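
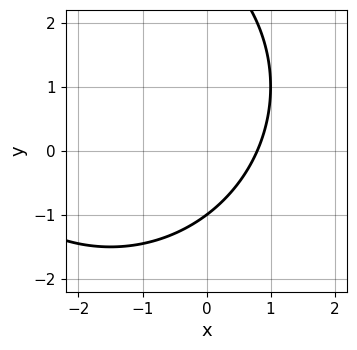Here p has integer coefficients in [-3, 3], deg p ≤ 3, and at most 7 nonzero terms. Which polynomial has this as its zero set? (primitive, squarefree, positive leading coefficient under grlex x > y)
First, deg p = 2.
Next, reading off the gridlines: one y-axis crossing is at y = -1.
Finally, the integer polynomial consistent with all of this is the stated p.

x^2 + y^2 + 3*x - 2*y - 3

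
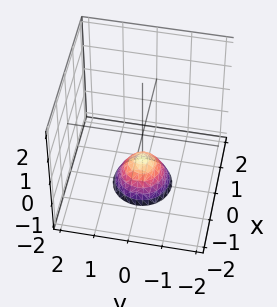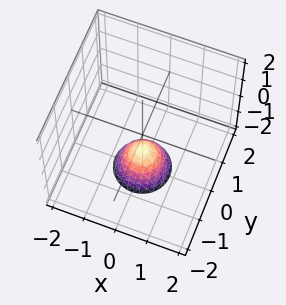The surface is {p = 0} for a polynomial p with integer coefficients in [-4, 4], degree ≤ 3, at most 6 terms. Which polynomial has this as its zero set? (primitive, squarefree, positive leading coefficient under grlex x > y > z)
3*x^2 + 3*y^2 + 2*z + 2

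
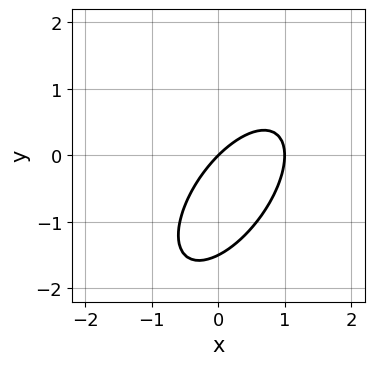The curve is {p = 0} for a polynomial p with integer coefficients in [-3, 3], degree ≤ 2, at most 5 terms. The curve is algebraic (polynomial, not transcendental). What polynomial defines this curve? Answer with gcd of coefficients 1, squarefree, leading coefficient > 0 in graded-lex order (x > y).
3*x^2 - 3*x*y + 2*y^2 - 3*x + 3*y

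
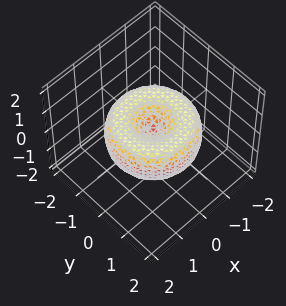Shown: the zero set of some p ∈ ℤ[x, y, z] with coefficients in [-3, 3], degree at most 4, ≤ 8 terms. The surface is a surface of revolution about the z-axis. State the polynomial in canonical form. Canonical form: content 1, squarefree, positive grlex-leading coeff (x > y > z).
x^4 + 2*x^2*y^2 + y^4 - 2*x^2 - 2*y^2 + 2*z^2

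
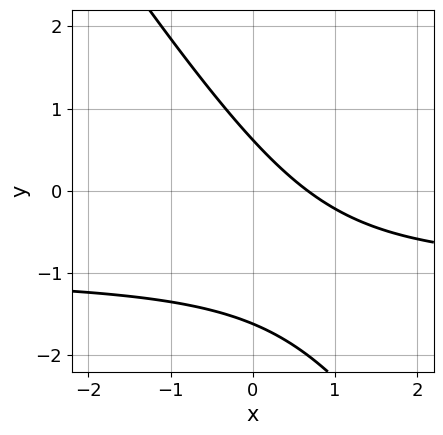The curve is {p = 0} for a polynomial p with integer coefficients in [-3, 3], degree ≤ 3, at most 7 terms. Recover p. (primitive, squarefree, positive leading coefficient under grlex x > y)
3*x*y + 2*y^2 + 3*x + 2*y - 2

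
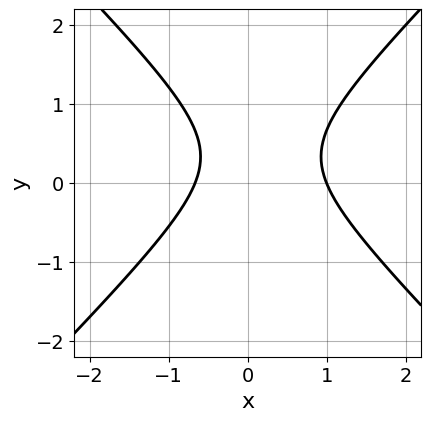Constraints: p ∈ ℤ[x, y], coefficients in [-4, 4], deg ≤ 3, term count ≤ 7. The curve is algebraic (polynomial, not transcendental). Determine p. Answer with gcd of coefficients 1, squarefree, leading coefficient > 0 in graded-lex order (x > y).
3*x^2 - 3*y^2 - x + 2*y - 2

(a) deg p = 2. No degree-1 curve has this shape.
(b) From the visible intercepts: it crosses the x-axis at the gridline x = 1; no y-intercept at any integer in the box.
(c) These observations pin down the coefficients.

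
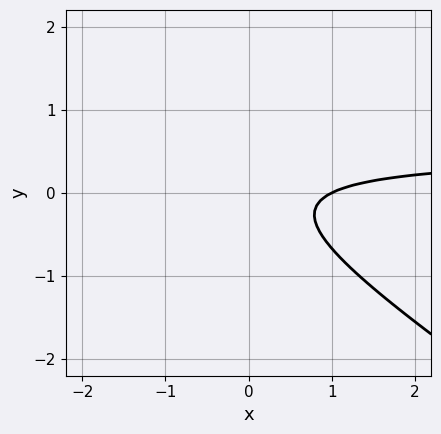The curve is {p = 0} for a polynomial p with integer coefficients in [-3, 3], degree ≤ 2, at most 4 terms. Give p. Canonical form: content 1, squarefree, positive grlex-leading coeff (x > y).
2*x*y + 3*y^2 - x + 1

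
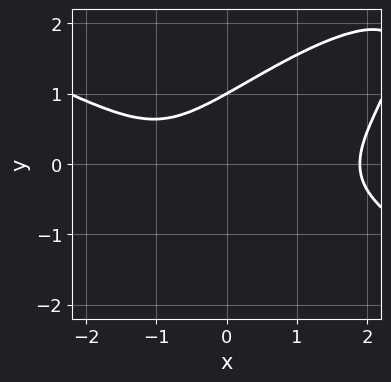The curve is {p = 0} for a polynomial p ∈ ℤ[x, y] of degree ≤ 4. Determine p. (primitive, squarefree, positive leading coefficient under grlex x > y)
x^3 - 3*x*y^2 + 3*y^3 - 2*x - 3

deg p = 3. The shape is more complex than any degree-2 curve.
From the visible intercepts: it crosses the y-axis at the gridline y = 1.
Solving for integer coefficients yields p as stated.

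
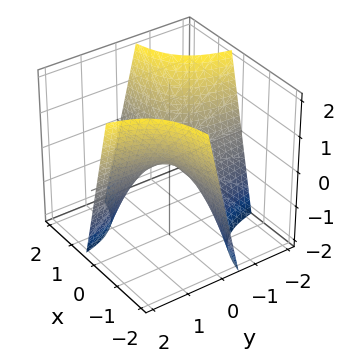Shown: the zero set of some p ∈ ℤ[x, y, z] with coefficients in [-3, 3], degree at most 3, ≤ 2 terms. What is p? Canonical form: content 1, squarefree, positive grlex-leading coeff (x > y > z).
2*x*y + z

1. Degree: a generic line meets the surface in up to 2 points, so deg p = 2.
2. Reading off the gridlines: the visible y-axis segment lies entirely on the surface; one z-axis crossing is at z = 0; every point of the x-axis in the box is on the surface.
3. Together with the visible shape, these determine p as stated.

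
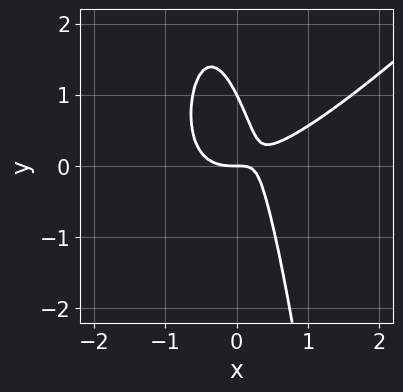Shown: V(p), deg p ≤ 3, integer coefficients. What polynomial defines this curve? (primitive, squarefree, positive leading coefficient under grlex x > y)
2*x^3 - 2*x^2*y - 2*x*y - y^2 + y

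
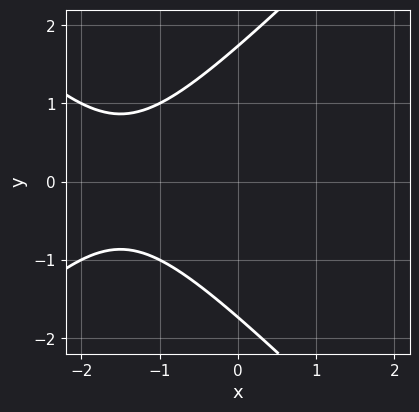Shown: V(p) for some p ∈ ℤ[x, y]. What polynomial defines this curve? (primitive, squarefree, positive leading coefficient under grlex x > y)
Degree: no degree-1 curve has this shape, so deg p = 2.
Symmetries: mirror symmetry y ↦ −y ⇒ only even powers of y.
Against the integer gridlines: it misses every integer gridline on the x-axis.
Assembling these constraints gives the stated polynomial.

x^2 - y^2 + 3*x + 3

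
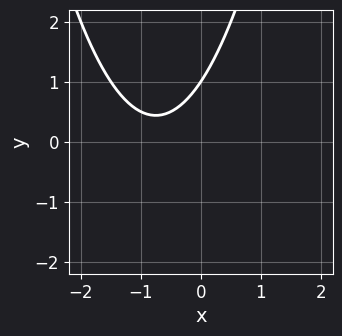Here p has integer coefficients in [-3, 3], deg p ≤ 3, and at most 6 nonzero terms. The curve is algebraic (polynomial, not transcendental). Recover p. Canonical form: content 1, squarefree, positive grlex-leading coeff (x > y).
(a) The degree is 2 — no degree-1 curve has this shape.
(b) Observable constraints: no x-intercept at any integer in the box; it meets the y-axis at y = 1 (among the integer gridlines).
(c) Assembling these constraints gives the stated polynomial.

2*x^2 + 3*x - 2*y + 2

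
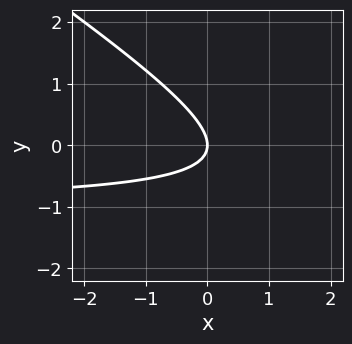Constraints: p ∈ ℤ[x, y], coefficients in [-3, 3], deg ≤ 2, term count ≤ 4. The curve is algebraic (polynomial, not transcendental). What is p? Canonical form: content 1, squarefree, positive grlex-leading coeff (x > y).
2*x*y + 3*y^2 + 2*x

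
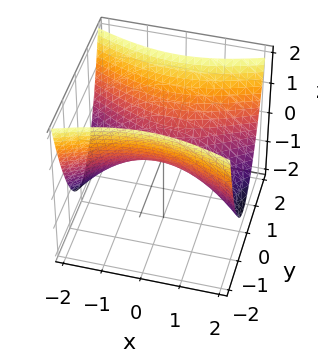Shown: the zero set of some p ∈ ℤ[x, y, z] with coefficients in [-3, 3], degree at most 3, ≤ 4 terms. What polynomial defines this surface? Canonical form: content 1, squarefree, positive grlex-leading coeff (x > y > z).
(a) deg p = 2. A hyperbolic paraboloid; a quadric.
(b) Symmetries: mirror symmetry x ↦ −x ⇒ only even powers of x; it's symmetric under y → −y, forcing even powers of y.
(c) Observable constraints: it crosses the y-axis at the gridline y = 0; one x-axis crossing is at x = 0; one z-axis crossing is at z = 0.
(d) These observations pin down the coefficients.

x^2 - 3*y^2 + 3*z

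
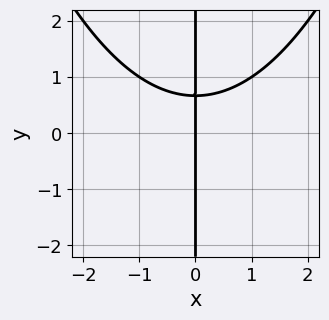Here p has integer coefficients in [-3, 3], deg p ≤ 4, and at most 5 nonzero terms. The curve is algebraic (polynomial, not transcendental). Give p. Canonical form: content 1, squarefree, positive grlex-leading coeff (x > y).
(a) Degree: no degree-2 curve has this shape, so deg p = 3.
(b) Against the integer gridlines: the visible y-axis segment lies entirely on the curve; it crosses the x-axis at the gridline x = 0.
(c) Solving for integer coefficients yields p as stated.

x^3 - 3*x*y + 2*x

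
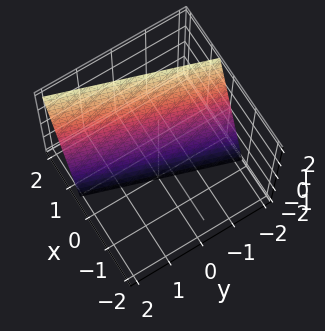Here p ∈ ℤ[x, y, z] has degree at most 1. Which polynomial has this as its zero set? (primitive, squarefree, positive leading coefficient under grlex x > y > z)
3*x - y - z - 2

1. deg p = 1.
2. Against the integer gridlines: one y-axis crossing is at y = -2; it crosses the z-axis at the gridline z = -2.
3. The integer polynomial consistent with all of this is the stated p.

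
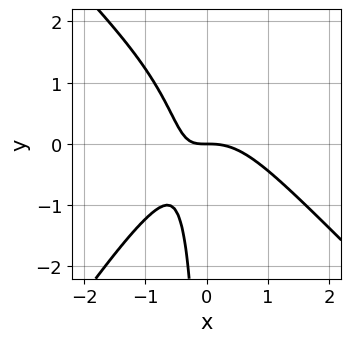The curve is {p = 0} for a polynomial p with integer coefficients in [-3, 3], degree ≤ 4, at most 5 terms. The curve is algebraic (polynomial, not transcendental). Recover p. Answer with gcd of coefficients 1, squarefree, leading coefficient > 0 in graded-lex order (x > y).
First, deg p = 3. A generic line meets the curve in up to 3 points.
Then, against the integer gridlines: one y-axis crossing is at y = 0; it meets the x-axis at x = 0 (among the integer gridlines).
Finally, matching integer coefficients to the picture gives p.

3*x^3 + x^2*y - 2*x*y^2 + 3*x*y + 2*y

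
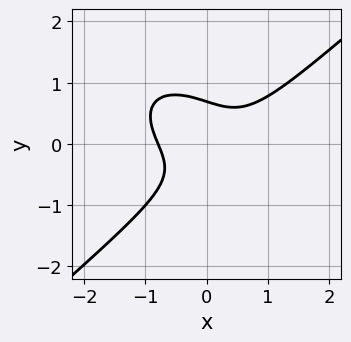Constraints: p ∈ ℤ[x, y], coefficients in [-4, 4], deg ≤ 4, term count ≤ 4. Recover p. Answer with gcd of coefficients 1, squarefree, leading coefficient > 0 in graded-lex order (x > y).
First, the degree is 3 — a generic line meets the curve in up to 3 points.
Finally, matching integer coefficients to the picture gives p.

2*x^3 - 3*y^3 - 2*x*y + 1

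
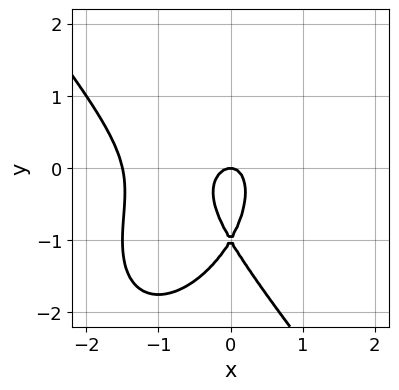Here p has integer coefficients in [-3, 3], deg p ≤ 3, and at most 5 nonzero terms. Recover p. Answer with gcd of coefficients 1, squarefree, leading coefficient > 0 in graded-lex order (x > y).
2*x^3 + y^3 + 3*x^2 + 2*y^2 + y

(a) The degree is 3 — the shape is more complex than any degree-2 curve.
(b) From the axis intercepts and sections: among the integer gridlines, it crosses the y-axis at y ∈ {-1, 0}; it crosses the x-axis at the gridline x = 0.
(c) Putting this together gives p.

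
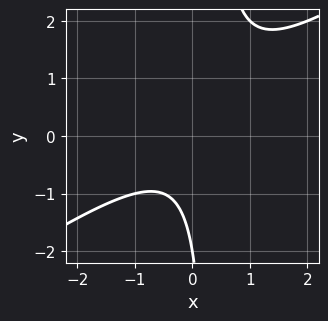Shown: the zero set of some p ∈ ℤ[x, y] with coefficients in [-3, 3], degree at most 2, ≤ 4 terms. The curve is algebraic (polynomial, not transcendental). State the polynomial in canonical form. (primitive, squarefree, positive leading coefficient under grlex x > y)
2*x^2 - 3*x*y + y + 2

First, the degree is 2 — no degree-1 curve has this shape.
Next, against the integer gridlines: no x-intercept at any integer in the box; it meets the y-axis at y = -2 (among the integer gridlines).
Finally, matching integer coefficients to the picture gives p.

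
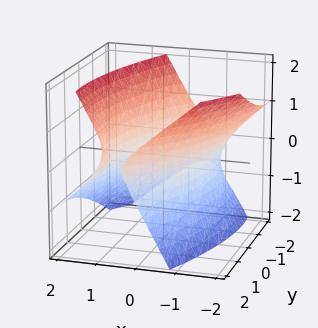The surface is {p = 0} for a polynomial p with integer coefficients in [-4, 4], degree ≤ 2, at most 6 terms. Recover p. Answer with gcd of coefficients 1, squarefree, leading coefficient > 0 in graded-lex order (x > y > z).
3*x^2 - 2*x*y + 2*x*z + y^2 - 2*z^2 - 3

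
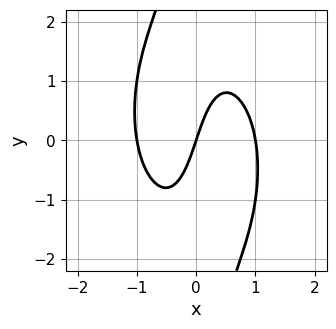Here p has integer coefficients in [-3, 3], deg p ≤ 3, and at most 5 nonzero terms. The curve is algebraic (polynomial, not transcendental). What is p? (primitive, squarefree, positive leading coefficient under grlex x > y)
3*x^3 + x*y^2 - 3*x + y

(a) The degree is 3 — no degree-2 curve has this shape.
(b) Observable constraints: among the integer gridlines, it crosses the x-axis at x ∈ {-1, 0, 1}; one y-axis crossing is at y = 0.
(c) Matching integer coefficients to the picture gives p.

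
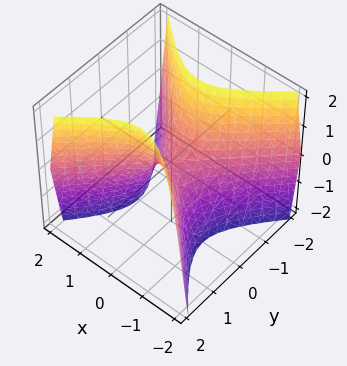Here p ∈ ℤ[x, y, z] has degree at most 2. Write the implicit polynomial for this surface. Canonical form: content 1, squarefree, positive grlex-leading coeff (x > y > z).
First, deg p = 2.
Next, symmetries: it's symmetric under x → −x, forcing even powers of x; the y ↦ −y reflection is a symmetry, so y appears only in even powers.
Then, checking where it meets the axes: one x-axis crossing is at x = 0; it meets the z-axis at z = 0 (among the integer gridlines); it meets the y-axis at y = 0 (among the integer gridlines).
Finally, putting this together gives p.

2*x^2 - 2*y^2 + z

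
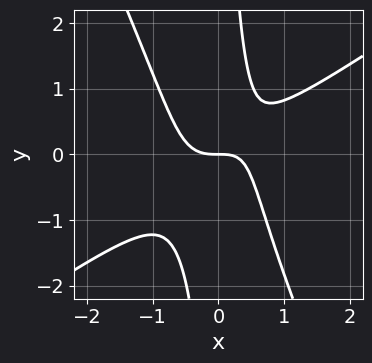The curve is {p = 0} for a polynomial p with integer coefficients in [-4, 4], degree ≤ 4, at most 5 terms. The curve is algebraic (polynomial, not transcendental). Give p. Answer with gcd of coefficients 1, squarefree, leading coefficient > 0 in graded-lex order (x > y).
1. deg p = 3. No degree-2 curve has this shape.
2. Against the integer gridlines: it meets the y-axis at y = 0 (among the integer gridlines); one x-axis crossing is at x = 0.
3. Together with the visible shape, these determine p as stated.

3*x^3 - 3*x^2*y - 2*x*y^2 - x*y + 2*y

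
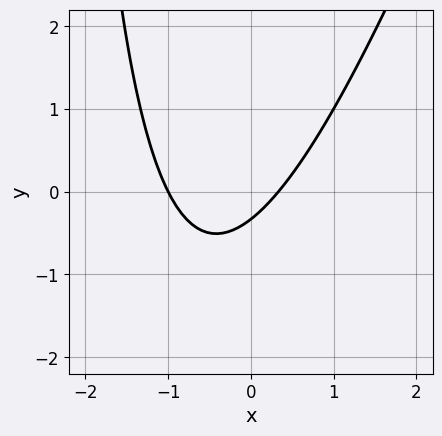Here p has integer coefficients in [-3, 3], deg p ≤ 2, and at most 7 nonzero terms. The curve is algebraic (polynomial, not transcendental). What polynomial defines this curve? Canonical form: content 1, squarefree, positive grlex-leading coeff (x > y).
3*x^2 - x*y + 2*x - 3*y - 1

(a) Degree: a generic line meets the curve in up to 2 points, so deg p = 2.
(b) Checking where it meets the axes: it crosses the x-axis at the gridline x = -1.
(c) The integer polynomial consistent with all of this is the stated p.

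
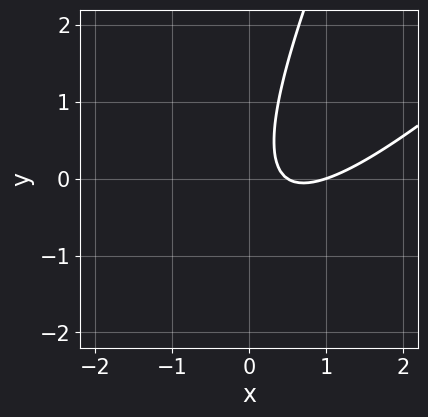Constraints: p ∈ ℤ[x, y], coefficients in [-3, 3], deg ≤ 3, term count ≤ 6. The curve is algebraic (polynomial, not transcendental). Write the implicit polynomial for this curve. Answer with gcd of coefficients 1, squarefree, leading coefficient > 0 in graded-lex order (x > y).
2*x^2 - 3*x*y + y^2 - 3*x + 1

1. The degree is 2 — the shape is more complex than any degree-1 curve.
2. From the axis intercepts and sections: it meets the x-axis at x = 1 (among the integer gridlines); no y-intercept at any integer in the box.
3. These observations pin down the coefficients.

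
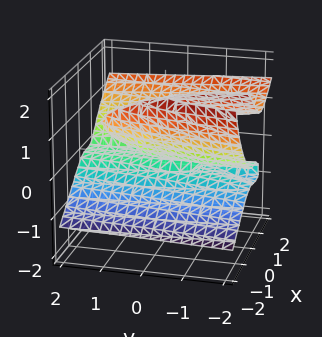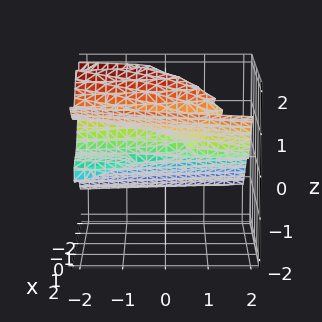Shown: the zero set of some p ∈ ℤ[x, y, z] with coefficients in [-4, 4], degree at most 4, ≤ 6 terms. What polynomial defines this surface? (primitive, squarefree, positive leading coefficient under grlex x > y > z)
2*x^3 - 3*x*z^2 - 3*z^3 - y*z + 3*z^2

Degree: the shape is more complex than any degree-2 surface, so deg p = 3.
From the axis intercepts and sections: among the integer gridlines, it crosses the z-axis at z ∈ {0, 1}; the visible y-axis segment lies entirely on the surface.
Solving for integer coefficients yields p as stated.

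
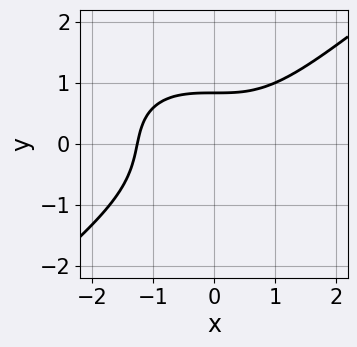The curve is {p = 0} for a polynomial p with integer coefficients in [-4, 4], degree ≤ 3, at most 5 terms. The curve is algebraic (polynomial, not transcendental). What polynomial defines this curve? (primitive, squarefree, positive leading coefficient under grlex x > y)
First, degree: the shape is more complex than any degree-2 curve, so deg p = 3.
Finally, matching integer coefficients to the picture gives p.

x^3 - 2*y^3 - y + 2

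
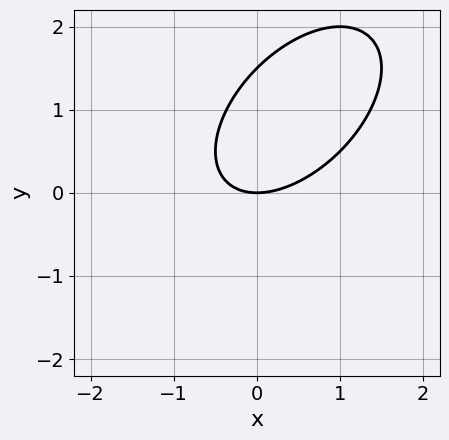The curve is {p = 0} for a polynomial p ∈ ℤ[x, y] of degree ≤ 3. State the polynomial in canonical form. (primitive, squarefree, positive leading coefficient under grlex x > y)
2*x^2 - 2*x*y + 2*y^2 - 3*y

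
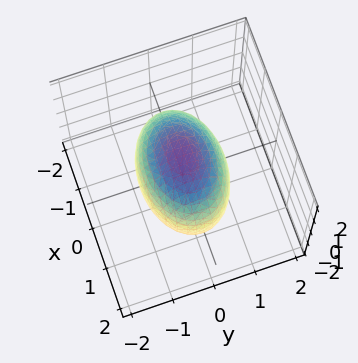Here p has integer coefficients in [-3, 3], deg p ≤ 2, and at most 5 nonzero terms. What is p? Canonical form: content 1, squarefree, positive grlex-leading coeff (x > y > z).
x^2 + 2*y^2 + z^2 - 2

Degree: bounded and convex; a quadric, so deg p = 2.
Symmetries: it's symmetric under x → −x, forcing even powers of x; mirror symmetry z ↦ −z ⇒ only even powers of z; mirror symmetry y ↦ −y ⇒ only even powers of y.
Reading off the gridlines: among the integer gridlines, it crosses the y-axis at y ∈ {-1, 1}.
Assembling these constraints gives the stated polynomial.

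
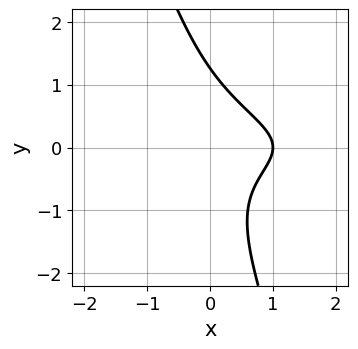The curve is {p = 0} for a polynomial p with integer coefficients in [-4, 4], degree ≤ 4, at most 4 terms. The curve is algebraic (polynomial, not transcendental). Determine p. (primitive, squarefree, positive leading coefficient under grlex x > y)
3*x*y^2 + y^3 + 2*x - 2

1. deg p = 3.
2. Against the integer gridlines: it crosses the x-axis at the gridline x = 1.
3. Putting this together gives p.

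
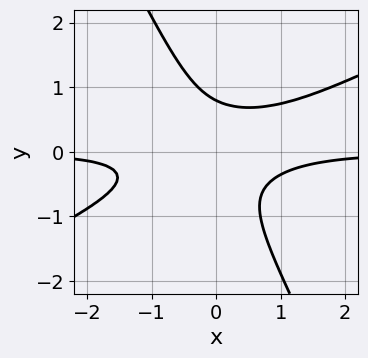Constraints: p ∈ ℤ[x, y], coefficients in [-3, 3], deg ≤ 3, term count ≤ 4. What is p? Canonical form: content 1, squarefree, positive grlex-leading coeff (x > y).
First, deg p = 3. No degree-2 curve has this shape.
Next, against the integer gridlines: no x-intercept at any integer in the box.
Finally, these observations pin down the coefficients.

2*x^2*y - 3*x*y^2 - 2*y^3 + 1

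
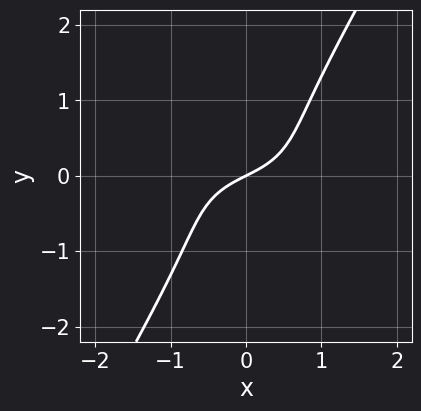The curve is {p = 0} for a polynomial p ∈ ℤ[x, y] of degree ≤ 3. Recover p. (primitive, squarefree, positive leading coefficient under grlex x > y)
x^3 + 3*x*y^2 - 2*y^3 + x - 2*y

(a) The degree is 3 — a generic line meets the curve in up to 3 points.
(b) From the visible intercepts: it crosses the y-axis at the gridline y = 0; it meets the x-axis at x = 0 (among the integer gridlines).
(c) These observations pin down the coefficients.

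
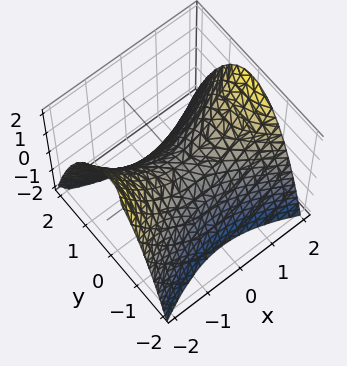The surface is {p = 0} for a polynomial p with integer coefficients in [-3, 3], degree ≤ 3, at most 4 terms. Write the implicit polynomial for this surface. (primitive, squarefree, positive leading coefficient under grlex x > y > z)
(a) Degree: a saddle surface; a quadric, so deg p = 2.
(b) Symmetries: it's symmetric under x → −x, forcing even powers of x; mirror symmetry y ↦ −y ⇒ only even powers of y.
(c) Against the integer gridlines: one z-axis crossing is at z = 0; it crosses the x-axis at the gridline x = 0; it crosses the y-axis at the gridline y = 0.
(d) Solving for integer coefficients yields p as stated.

x^2 - 2*y^2 - 2*z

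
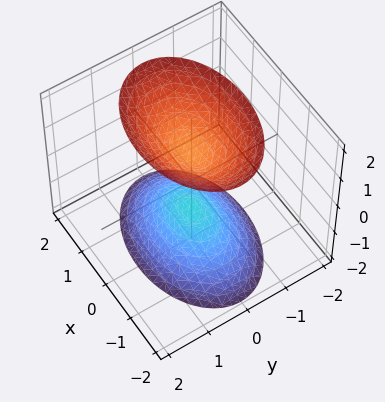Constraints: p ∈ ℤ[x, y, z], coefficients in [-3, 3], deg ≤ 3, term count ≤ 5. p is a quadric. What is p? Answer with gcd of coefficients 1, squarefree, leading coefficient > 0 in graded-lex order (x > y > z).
I count 2 distinct pieces. They look like related sheets of one shape, so recover p as a whole.
deg p = 2. Two sheets facing apart; a quadric.
Symmetries: it's symmetric under x → −x, forcing even powers of x; the y ↦ −y reflection is a symmetry, so y appears only in even powers; it's symmetric under z → −z, forcing even powers of z.
Reading off the gridlines: the z-axis gridline crossings are at z ∈ {-1, 1}; no y-intercept at any integer in the box.
Fitting integer coefficients to these (and the overall shape) gives p.

x^2 + 2*y^2 - z^2 + 1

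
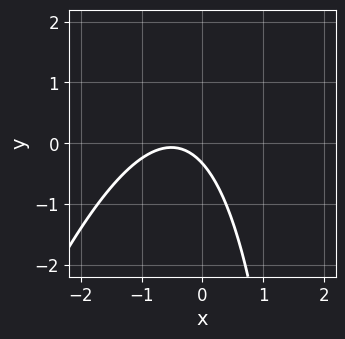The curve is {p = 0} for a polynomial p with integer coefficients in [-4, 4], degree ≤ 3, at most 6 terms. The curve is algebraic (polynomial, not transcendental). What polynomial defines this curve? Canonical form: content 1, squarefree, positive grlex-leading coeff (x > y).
(a) Degree: the shape is more complex than any degree-1 curve, so deg p = 2.
(b) Reading off the gridlines: it misses every integer gridline on the x-axis.
(c) Fitting integer coefficients to these (and the overall shape) gives p.

3*x^2 - x*y + 3*x + 3*y + 1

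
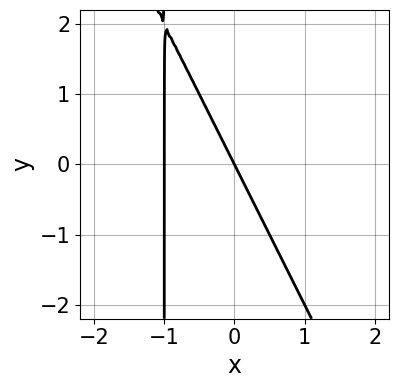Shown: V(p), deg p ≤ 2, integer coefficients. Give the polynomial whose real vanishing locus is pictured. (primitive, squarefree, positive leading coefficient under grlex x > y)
1. deg p = 2. The shape is more complex than any degree-1 curve.
2. Against the integer gridlines: among the integer gridlines, it crosses the x-axis at x ∈ {-1, 0}; it crosses the y-axis at the gridline y = 0.
3. These observations pin down the coefficients.

2*x^2 + x*y + 2*x + y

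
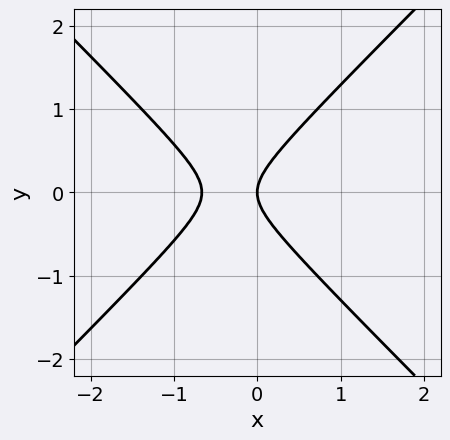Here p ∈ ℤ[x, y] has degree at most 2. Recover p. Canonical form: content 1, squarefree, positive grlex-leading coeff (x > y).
3*x^2 - 3*y^2 + 2*x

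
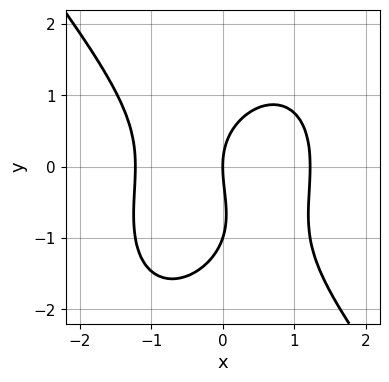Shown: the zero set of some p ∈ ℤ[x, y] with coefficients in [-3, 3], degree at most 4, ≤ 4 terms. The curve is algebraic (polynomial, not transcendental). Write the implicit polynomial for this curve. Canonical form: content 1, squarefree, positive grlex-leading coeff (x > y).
2*x^3 + y^3 + y^2 - 3*x

1. The degree is 3 — the shape is more complex than any degree-2 curve.
2. Reading off the gridlines: the y-axis gridline crossings are at y ∈ {-1, 0}; one x-axis crossing is at x = 0.
3. Matching integer coefficients to the picture gives p.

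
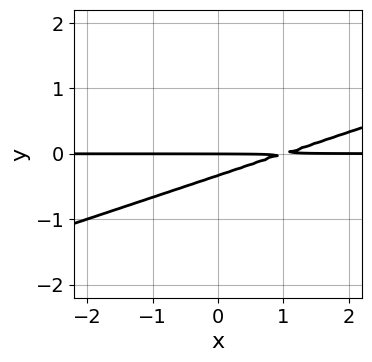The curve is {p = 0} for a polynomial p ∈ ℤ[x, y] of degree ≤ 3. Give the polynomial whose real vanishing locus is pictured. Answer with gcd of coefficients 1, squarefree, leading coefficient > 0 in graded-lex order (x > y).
1. deg p = 2.
2. Observable constraints: every point of the x-axis in the box is on the curve; it crosses the y-axis at the gridline y = 0.
3. Together with the visible shape, these determine p as stated.

x*y - 3*y^2 - y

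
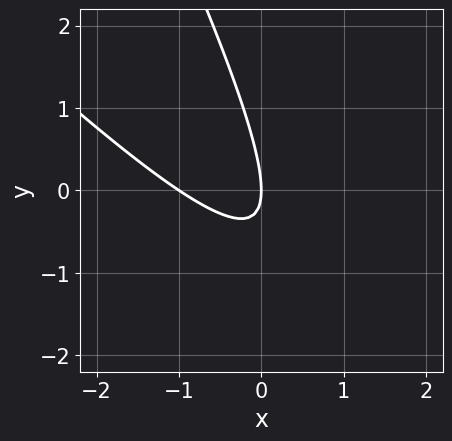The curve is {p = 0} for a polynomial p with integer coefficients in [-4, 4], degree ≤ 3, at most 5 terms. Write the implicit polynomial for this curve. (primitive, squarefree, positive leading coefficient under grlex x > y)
2*x^2 + 3*x*y + y^2 + 2*x

First, the degree is 2 — no degree-1 curve has this shape.
Then, observable constraints: the x-axis gridline crossings are at x ∈ {-1, 0}; one y-axis crossing is at y = 0.
Finally, putting this together gives p.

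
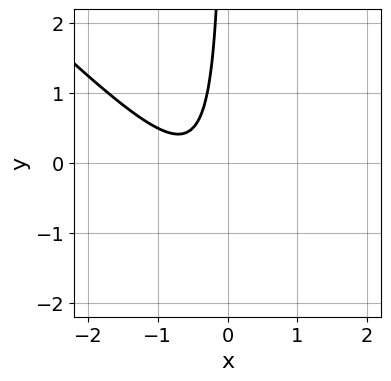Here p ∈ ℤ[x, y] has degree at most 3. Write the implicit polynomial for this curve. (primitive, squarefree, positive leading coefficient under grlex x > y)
(a) The degree is 2 — no degree-1 curve has this shape.
(b) From the axis intercepts and sections: the curve avoids every integer y-axis point in the box; it misses every integer gridline on the x-axis.
(c) These observations pin down the coefficients.

2*x^2 + 2*x*y + 2*x + 1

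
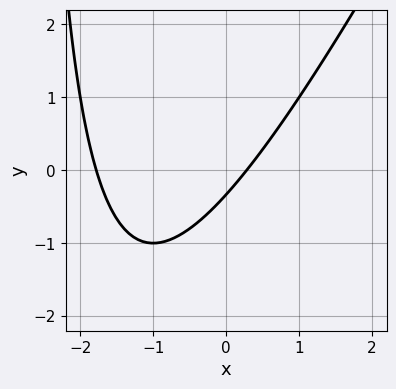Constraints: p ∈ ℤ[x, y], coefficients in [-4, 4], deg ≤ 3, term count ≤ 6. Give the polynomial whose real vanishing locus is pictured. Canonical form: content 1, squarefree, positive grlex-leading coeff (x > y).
2*x^2 - x*y + 3*x - 3*y - 1

1. The degree is 2 — no degree-1 curve has this shape.
2. The integer polynomial consistent with all of this is the stated p.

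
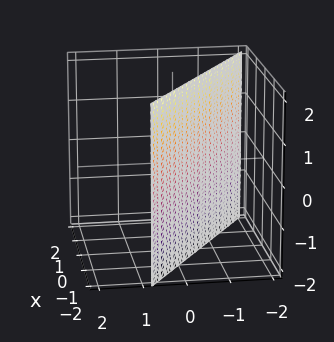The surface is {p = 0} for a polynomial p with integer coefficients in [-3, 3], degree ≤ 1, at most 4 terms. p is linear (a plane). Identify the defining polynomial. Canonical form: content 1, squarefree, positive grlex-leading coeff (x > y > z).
2*x + 3*y + 2

First, the degree is 1 — the surface is flat (a plane).
Next, reading off the gridlines: one x-axis crossing is at x = -1; it misses every integer gridline on the z-axis.
Finally, the integer polynomial consistent with all of this is the stated p.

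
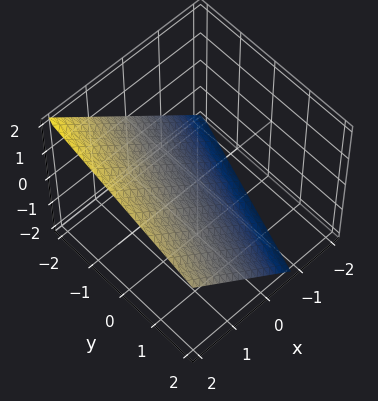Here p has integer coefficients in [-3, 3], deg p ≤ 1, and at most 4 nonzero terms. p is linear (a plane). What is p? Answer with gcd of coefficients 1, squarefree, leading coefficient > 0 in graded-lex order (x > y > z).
1. The degree is 1 — every cross-section is a straight line — this is a plane.
2. Checking where it meets the axes: it meets the y-axis at y = -2 (among the integer gridlines).
3. Together with the visible shape, these determine p as stated.

3*x - y - 3*z - 2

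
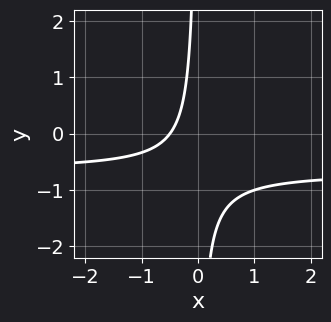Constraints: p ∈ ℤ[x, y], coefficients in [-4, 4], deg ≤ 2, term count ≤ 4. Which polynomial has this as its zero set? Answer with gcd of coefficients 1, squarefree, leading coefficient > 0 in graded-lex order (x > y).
3*x*y + 2*x + 1

First, degree: no degree-1 curve has this shape, so deg p = 2.
Then, observable constraints: the curve avoids every integer y-axis point in the box.
Finally, fitting integer coefficients to these (and the overall shape) gives p.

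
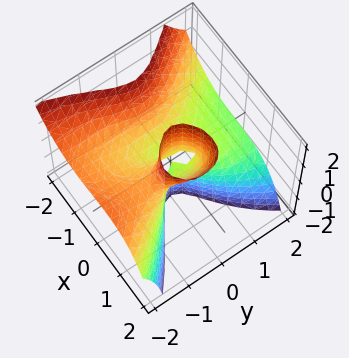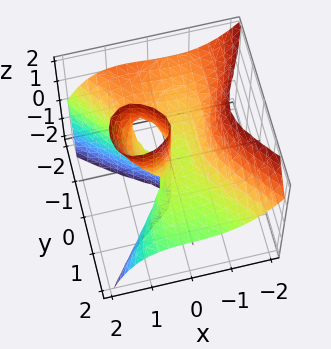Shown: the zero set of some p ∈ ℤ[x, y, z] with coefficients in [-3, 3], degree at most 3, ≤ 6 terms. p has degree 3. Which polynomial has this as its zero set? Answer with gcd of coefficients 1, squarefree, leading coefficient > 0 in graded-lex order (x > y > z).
2*x^3 + y^3 + 3*y^2*z - 2*x*z - y^2

Degree: the shape is more complex than any degree-2 surface, so deg p = 3.
Reading off the gridlines: among the integer gridlines, it crosses the y-axis at y ∈ {0, 1}; it meets the x-axis at x = 0 (among the integer gridlines); every point of the z-axis in the box is on the surface.
Matching integer coefficients to the picture gives p.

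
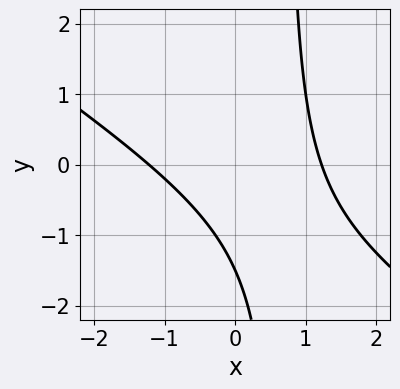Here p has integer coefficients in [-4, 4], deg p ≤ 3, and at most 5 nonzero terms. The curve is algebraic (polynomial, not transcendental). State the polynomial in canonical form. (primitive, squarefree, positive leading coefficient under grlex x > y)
1. deg p = 2.
2. Solving for integer coefficients yields p as stated.

2*x^2 + 3*x*y - 2*y - 3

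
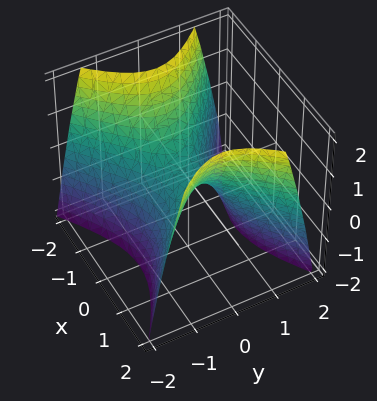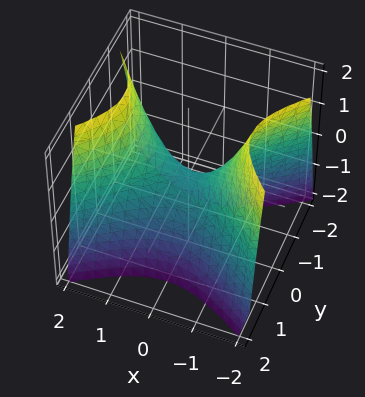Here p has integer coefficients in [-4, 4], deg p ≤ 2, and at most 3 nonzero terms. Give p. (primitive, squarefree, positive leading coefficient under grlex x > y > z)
The degree is 2 — a hyperbolic paraboloid; a quadric.
Symmetries: it's symmetric under y → −y, forcing even powers of y; mirror symmetry x ↦ −x ⇒ only even powers of x.
Checking where it meets the axes: it crosses the x-axis at the gridline x = 0; it crosses the z-axis at the gridline z = 0; it crosses the y-axis at the gridline y = 0.
Matching integer coefficients to the picture gives p.

2*x^2 - 3*y^2 - 2*z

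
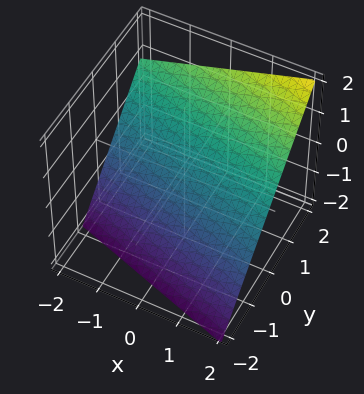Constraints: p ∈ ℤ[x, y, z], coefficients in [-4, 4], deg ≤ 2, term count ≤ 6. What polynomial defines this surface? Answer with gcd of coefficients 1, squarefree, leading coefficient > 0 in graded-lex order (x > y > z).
x + 3*y - 3*z - 2

1. The degree is 1 — every cross-section is a straight line — this is a plane.
2. From the axis intercepts and sections: it meets the x-axis at x = 2 (among the integer gridlines).
3. These observations pin down the coefficients.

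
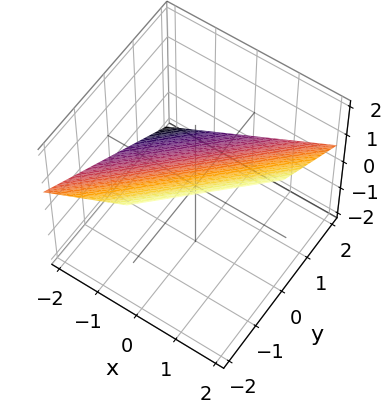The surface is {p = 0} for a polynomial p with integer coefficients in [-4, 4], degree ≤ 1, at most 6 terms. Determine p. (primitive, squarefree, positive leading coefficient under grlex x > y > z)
(a) deg p = 1. Every cross-section is a straight line — this is a plane.
(b) From the visible intercepts: one x-axis crossing is at x = -1; it meets the y-axis at y = 1 (among the integer gridlines).
(c) These observations pin down the coefficients.

2*x - 2*y - 3*z + 2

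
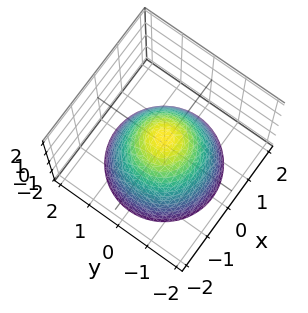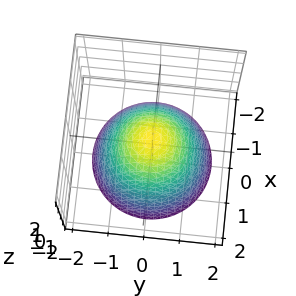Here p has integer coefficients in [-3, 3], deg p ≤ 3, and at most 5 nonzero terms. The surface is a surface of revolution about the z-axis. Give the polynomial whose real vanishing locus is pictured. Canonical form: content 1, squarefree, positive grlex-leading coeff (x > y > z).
3*x^2 + 3*y^2 + 3*z - 2

1. Degree: a generic line meets the surface in up to 2 points, so deg p = 2.
2. Symmetries: rotational symmetry about the z-axis ⇒ p depends on x, y only through x² + y².
3. From the visible intercepts: a circular section at z = -1 has radius between 1 and 2.
4. Putting this together gives p.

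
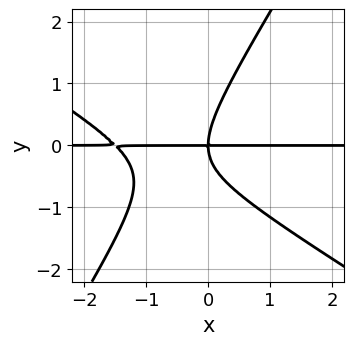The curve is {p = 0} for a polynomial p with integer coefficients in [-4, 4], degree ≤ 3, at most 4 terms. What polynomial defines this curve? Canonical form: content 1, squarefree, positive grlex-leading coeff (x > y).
2*x^2*y + 2*x*y^2 - 2*y^3 + 3*x*y

1. deg p = 3.
2. Against the integer gridlines: every point of the x-axis in the box is on the curve; it meets the y-axis at y = 0 (among the integer gridlines).
3. The integer polynomial consistent with all of this is the stated p.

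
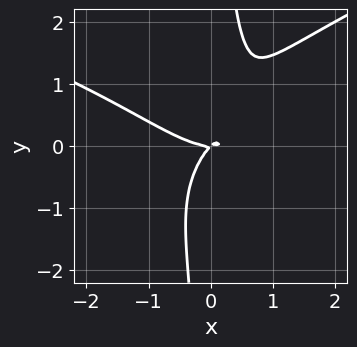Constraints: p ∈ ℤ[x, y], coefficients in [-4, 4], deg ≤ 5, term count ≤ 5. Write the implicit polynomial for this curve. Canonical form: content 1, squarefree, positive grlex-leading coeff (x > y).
First, degree: a generic line meets the curve in up to 4 points, so deg p = 4.
Next, from the visible intercepts: it crosses the x-axis at the gridline x = 0; one y-axis crossing is at y = 0.
Finally, matching integer coefficients to the picture gives p.

x*y^3 - x^3 - x^2*y + x*y - y^2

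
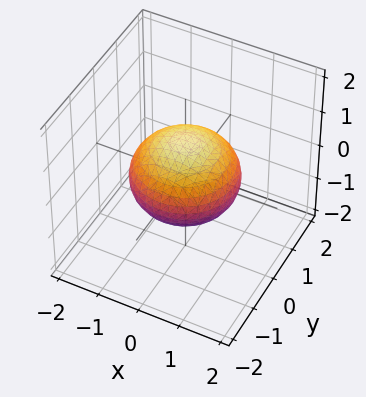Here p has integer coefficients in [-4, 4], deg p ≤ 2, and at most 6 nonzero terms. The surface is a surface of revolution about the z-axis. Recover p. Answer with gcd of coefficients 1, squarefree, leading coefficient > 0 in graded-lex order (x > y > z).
2*x^2 + 2*y^2 + 3*z^2 - 3

1. The degree is 2 — the shape is more complex than any degree-1 surface.
2. Symmetry: the surface is invariant under rotation about z: p = q(x² + y², z).
3. Against the integer gridlines: a circular section at z = 0 has radius between 1 and 2; among the integer gridlines, it crosses the z-axis at z ∈ {-1, 1}.
4. Together with the visible shape, these determine p as stated.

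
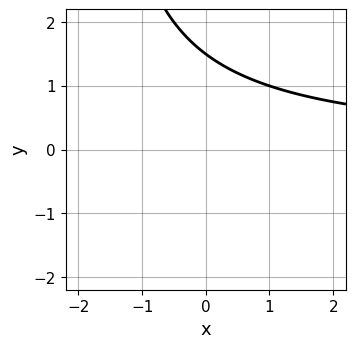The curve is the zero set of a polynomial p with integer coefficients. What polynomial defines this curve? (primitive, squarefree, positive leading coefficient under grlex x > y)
1. deg p = 2.
2. Reading off the gridlines: no x-intercept at any integer in the box.
3. The integer polynomial consistent with all of this is the stated p.

x*y + 2*y - 3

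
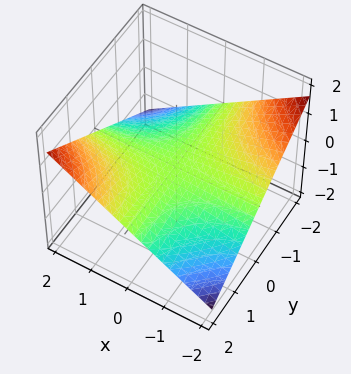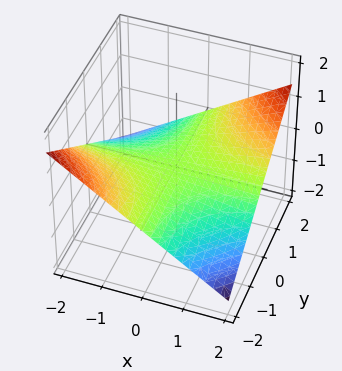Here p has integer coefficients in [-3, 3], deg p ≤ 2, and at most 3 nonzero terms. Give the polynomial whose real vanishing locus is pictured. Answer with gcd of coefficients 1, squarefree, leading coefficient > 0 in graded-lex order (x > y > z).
First, deg p = 2.
Then, reading off the gridlines: the visible y-axis segment lies entirely on the surface; the visible x-axis segment lies entirely on the surface.
Finally, assembling these constraints gives the stated polynomial.

x*y - 3*z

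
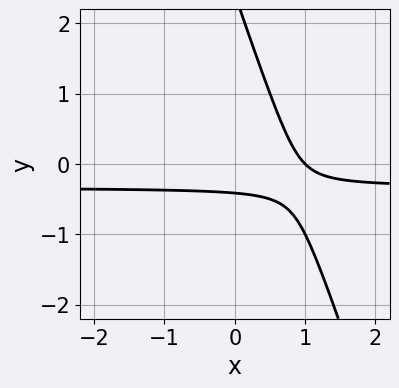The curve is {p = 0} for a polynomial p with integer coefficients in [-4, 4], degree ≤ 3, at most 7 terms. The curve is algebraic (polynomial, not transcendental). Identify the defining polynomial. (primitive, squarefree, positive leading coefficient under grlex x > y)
3*x*y + y^2 + x - 2*y - 1

(a) Degree: no degree-1 curve has this shape, so deg p = 2.
(b) From the visible intercepts: it meets the x-axis at x = 1 (among the integer gridlines).
(c) The integer polynomial consistent with all of this is the stated p.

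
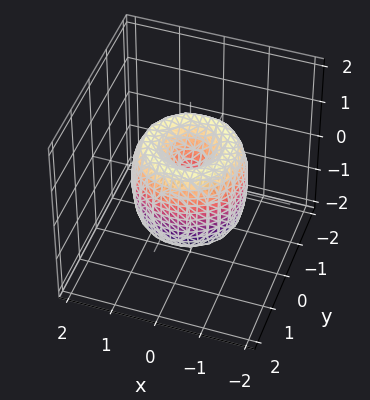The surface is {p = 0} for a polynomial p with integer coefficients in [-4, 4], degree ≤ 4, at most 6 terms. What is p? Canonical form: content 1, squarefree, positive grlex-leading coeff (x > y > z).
2*x^4 + 4*x^2*y^2 + 2*y^4 - 3*x^2 - 3*y^2 + z^2

Degree: no degree-3 surface has this shape, so deg p = 4.
Symmetries: rotational symmetry about the z-axis ⇒ p depends on x, y only through x² + y².
Reading off the gridlines: it meets the y-axis at y = 0 (among the integer gridlines); a circular section at z = 1 has radius between 0 and 1.
Solving for integer coefficients yields p as stated.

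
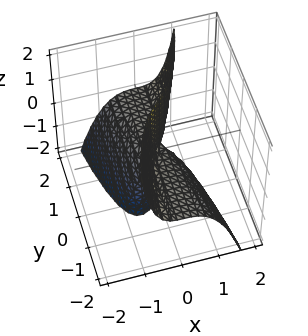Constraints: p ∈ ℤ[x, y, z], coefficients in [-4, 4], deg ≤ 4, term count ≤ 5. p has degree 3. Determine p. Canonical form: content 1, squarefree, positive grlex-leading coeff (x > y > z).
2*x^3 + x*z - y*z

(a) The degree is 3 — the shape is more complex than any degree-2 surface.
(b) From the visible intercepts: the visible z-axis segment lies entirely on the surface; every point of the y-axis in the box is on the surface.
(c) Putting this together gives p.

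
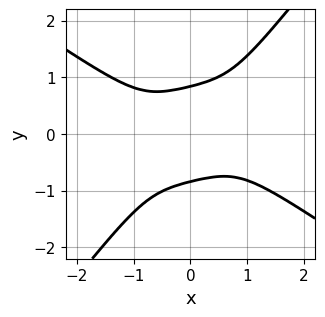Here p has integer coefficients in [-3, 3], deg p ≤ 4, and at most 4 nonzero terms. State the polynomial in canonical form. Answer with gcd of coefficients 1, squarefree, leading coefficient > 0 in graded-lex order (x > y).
x^4 + 2*x*y^3 - 2*y^4 + 1

The degree is 4 — the shape is more complex than any degree-3 curve.
From the visible intercepts: it misses every integer gridline on the x-axis.
These observations pin down the coefficients.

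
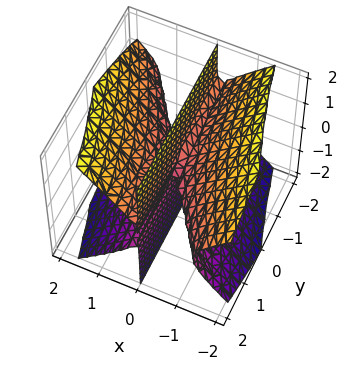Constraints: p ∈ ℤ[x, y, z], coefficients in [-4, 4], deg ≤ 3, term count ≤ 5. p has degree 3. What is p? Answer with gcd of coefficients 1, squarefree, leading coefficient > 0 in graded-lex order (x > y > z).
The degree is 3 — a generic line meets the surface in up to 3 points.
Checking where it meets the axes: the visible z-axis segment lies entirely on the surface; it meets the x-axis at x = 0 (among the integer gridlines); every point of the y-axis in the box is on the surface.
Putting this together gives p.

3*x^3 + 2*x^2*y - 3*x*z^2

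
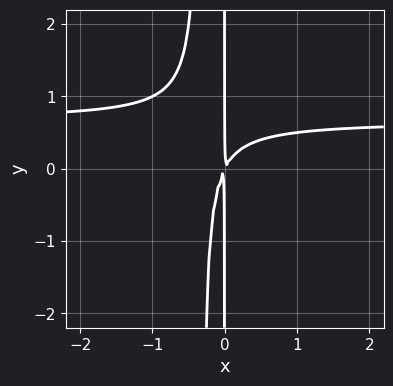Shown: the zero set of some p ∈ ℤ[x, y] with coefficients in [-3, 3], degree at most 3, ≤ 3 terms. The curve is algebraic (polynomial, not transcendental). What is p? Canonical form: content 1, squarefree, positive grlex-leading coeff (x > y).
3*x^2*y - 2*x^2 + x*y

1. The degree is 3 — the shape is more complex than any degree-2 curve.
2. Against the integer gridlines: the visible y-axis segment lies entirely on the curve.
3. Together with the visible shape, these determine p as stated.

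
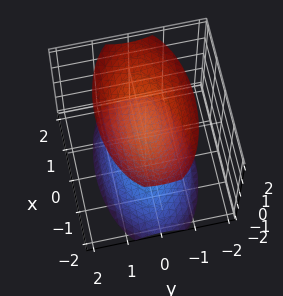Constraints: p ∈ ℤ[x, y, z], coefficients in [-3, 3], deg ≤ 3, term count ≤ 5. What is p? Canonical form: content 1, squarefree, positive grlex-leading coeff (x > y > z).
x^2 + 3*y^2 - 2*z^2 + 3

The picture has 2 separate pieces.
deg p = 2.
Symmetries: mirror symmetry x ↦ −x ⇒ only even powers of x; the y ↦ −y reflection is a symmetry, so y appears only in even powers; mirror symmetry z ↦ −z ⇒ only even powers of z.
From the visible intercepts: no x-intercept at any integer in the box; it misses every integer gridline on the y-axis.
The integer polynomial consistent with all of this is the stated p.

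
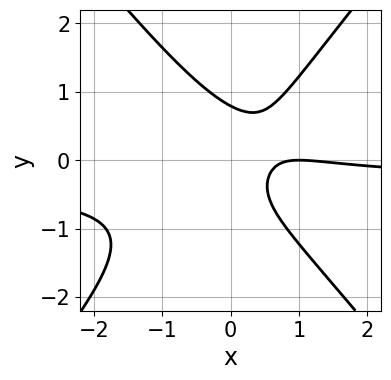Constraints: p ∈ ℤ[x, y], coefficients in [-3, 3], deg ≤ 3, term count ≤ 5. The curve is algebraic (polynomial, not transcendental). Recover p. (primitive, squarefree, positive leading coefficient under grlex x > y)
1. deg p = 3. The shape is more complex than any degree-2 curve.
2. Reading off the gridlines: it crosses the x-axis at the gridline x = 1.
3. Assembling these constraints gives the stated polynomial.

3*x^2*y - 2*y^3 + x^2 - 2*x + 1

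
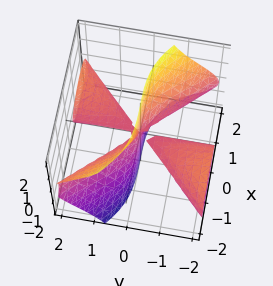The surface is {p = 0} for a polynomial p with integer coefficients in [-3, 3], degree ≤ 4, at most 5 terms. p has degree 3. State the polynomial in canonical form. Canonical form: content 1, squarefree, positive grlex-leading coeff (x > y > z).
(a) The picture has 2 separate pieces. They look like related sheets of one shape, so recover p as a whole.
(b) deg p = 3. The shape is more complex than any degree-2 surface.
(c) Reading off the gridlines: it crosses the x-axis at the gridline x = 0; the visible z-axis segment lies entirely on the surface; every point of the y-axis in the box is on the surface.
(d) Assembling these constraints gives the stated polynomial.

x^3 - x*y^2 + 3*y*z^2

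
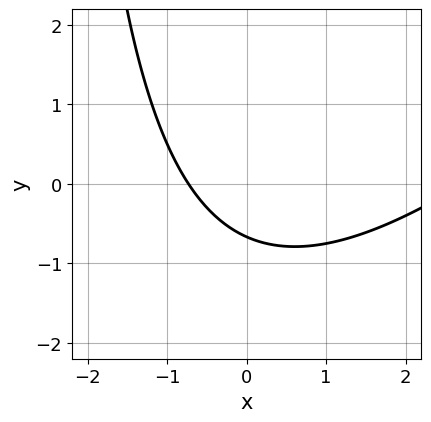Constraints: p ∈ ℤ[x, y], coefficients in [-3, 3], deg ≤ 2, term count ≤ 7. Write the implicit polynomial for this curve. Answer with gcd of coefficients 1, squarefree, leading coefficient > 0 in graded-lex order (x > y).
1. The degree is 2 — a generic line meets the curve in up to 2 points.
2. Putting this together gives p.

x^2 - x*y - 2*x - 3*y - 2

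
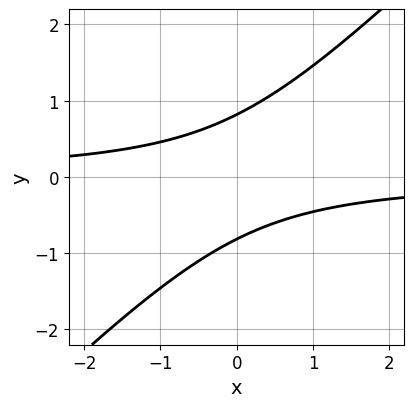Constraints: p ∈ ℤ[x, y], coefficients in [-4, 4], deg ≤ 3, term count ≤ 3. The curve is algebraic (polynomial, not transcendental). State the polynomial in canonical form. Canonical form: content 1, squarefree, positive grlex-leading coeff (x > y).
1. Degree: a generic line meets the curve in up to 2 points, so deg p = 2.
2. Observable constraints: it misses every integer gridline on the x-axis.
3. Solving for integer coefficients yields p as stated.

3*x*y - 3*y^2 + 2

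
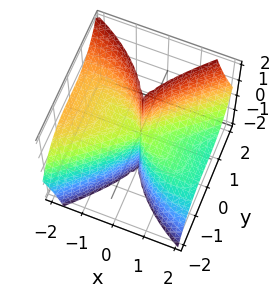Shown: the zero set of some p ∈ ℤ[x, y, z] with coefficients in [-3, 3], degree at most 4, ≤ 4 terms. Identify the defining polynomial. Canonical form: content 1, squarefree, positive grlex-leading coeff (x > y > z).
x^3 + 3*x^2*z - 2*y^3

(a) deg p = 3. The shape is more complex than any degree-2 surface.
(b) Reading off the gridlines: the visible z-axis segment lies entirely on the surface; one x-axis crossing is at x = 0; one y-axis crossing is at y = 0.
(c) Putting this together gives p.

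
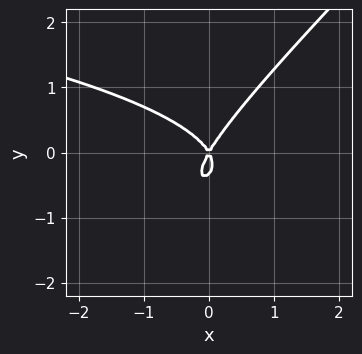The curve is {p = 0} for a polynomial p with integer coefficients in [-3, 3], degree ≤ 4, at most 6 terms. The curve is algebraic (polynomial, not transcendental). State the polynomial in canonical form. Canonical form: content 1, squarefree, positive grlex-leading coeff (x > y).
3*x*y^2 - 3*y^3 + 3*x^2 - y^2

(a) deg p = 3. A generic line meets the curve in up to 3 points.
(b) Observable constraints: it crosses the y-axis at the gridline y = 0; it meets the x-axis at x = 0 (among the integer gridlines).
(c) Putting this together gives p.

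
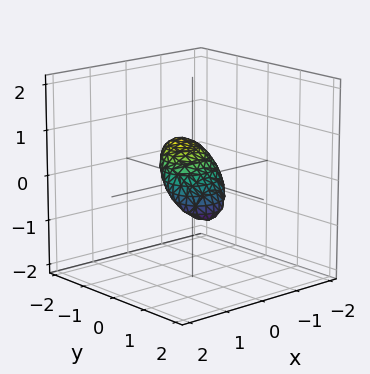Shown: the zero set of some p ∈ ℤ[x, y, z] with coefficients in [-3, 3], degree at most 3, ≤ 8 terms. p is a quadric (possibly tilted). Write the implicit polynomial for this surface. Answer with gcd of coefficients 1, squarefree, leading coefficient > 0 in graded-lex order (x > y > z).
First, degree: a generic line meets the surface in up to 2 points, so deg p = 2.
Finally, solving for integer coefficients yields p as stated.

2*x^2 - x*y + 2*y^2 + 3*y*z + 3*z^2 - 1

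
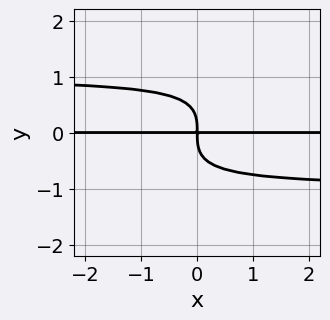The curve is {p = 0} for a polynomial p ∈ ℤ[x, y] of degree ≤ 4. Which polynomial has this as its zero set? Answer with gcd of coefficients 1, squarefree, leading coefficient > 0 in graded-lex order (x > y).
x*y^3 - y^4 - x*y

1. The degree is 4 — the shape is more complex than any degree-3 curve.
2. From the axis intercepts and sections: every point of the x-axis in the box is on the curve.
3. These observations pin down the coefficients.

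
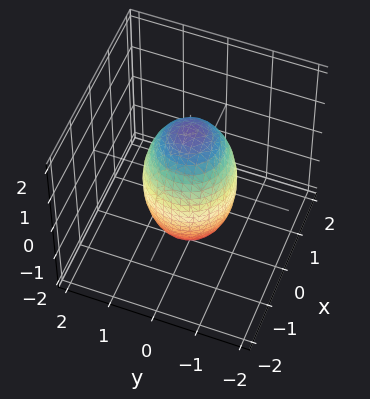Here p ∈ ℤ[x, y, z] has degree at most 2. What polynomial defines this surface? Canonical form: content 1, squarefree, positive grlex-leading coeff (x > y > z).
deg p = 2.
Symmetry: the surface is invariant under rotation about z: p = q(x² + y², z); it's symmetric under z → −z, forcing even powers of z.
Observable constraints: among the integer gridlines, it crosses the y-axis at y ∈ {-1, 1}; a circular section at z = 1 has radius between 0 and 1; among the integer gridlines, it crosses the x-axis at x ∈ {-1, 1}.
Assembling these constraints gives the stated polynomial.

3*x^2 + 3*y^2 + z^2 - 3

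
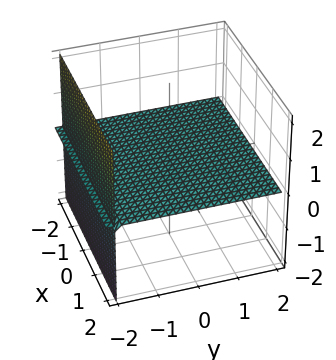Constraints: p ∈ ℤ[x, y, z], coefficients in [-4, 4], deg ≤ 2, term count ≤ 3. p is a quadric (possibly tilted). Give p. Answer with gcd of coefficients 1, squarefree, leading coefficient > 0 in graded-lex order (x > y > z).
1. There are 2 components.
2. deg p = 2.
3. Against the integer gridlines: the visible y-axis segment lies entirely on the surface; the visible x-axis segment lies entirely on the surface; it crosses the z-axis at the gridline z = 0.
4. Together with the visible shape, these determine p as stated.

y*z + 2*z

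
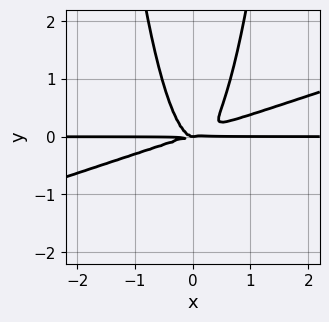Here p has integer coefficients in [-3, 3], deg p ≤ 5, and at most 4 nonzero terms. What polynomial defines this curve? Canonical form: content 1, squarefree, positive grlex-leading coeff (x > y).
x^3*y - 3*x^2*y^2 + y^3

deg p = 4.
Checking where it meets the axes: one y-axis crossing is at y = 0; the visible x-axis segment lies entirely on the curve.
Together with the visible shape, these determine p as stated.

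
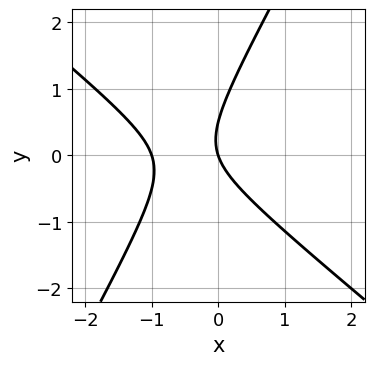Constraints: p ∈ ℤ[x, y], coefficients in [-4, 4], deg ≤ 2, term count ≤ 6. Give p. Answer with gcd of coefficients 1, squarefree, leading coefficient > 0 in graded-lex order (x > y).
3*x^2 + 2*x*y - 2*y^2 + 3*x + y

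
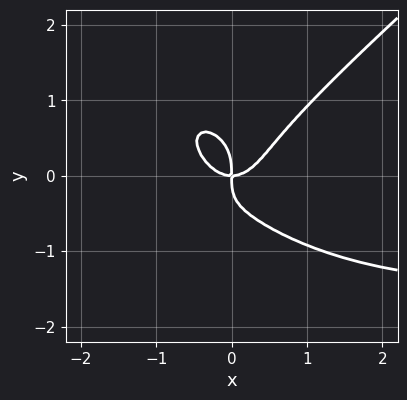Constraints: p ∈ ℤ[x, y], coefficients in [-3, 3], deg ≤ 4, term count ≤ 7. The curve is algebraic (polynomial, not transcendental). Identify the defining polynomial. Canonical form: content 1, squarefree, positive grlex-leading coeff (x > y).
2*x^3*y - 3*y^4 + 3*x^3 - x*y^2 - 2*x*y

Degree: the shape is more complex than any degree-3 curve, so deg p = 4.
Observable constraints: it crosses the x-axis at the gridline x = 0; it crosses the y-axis at the gridline y = 0.
Fitting integer coefficients to these (and the overall shape) gives p.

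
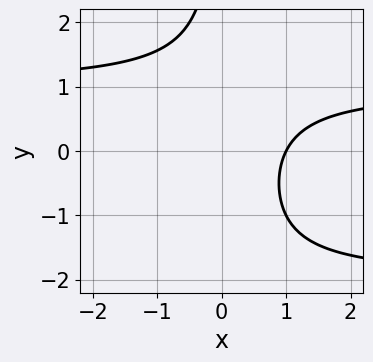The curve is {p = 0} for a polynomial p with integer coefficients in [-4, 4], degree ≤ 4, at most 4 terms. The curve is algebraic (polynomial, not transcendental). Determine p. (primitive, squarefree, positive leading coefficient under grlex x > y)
First, degree: no degree-2 curve has this shape, so deg p = 3.
Next, from the visible intercepts: it misses every integer gridline on the y-axis; one x-axis crossing is at x = 1.
Finally, matching integer coefficients to the picture gives p.

x*y^2 + x*y - 2*x + 2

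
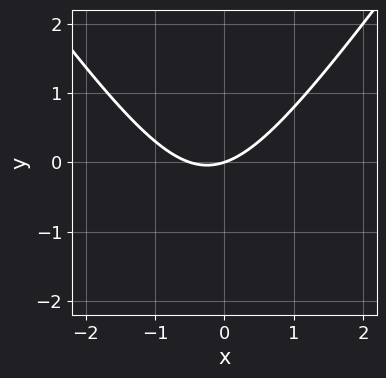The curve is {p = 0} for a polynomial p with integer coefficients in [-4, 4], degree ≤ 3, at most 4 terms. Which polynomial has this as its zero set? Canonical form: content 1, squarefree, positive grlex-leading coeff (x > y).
2*x^2 - y^2 + x - 3*y

First, the degree is 2 — the shape is more complex than any degree-1 curve.
Next, against the integer gridlines: one y-axis crossing is at y = 0; it meets the x-axis at x = 0 (among the integer gridlines).
Finally, matching integer coefficients to the picture gives p.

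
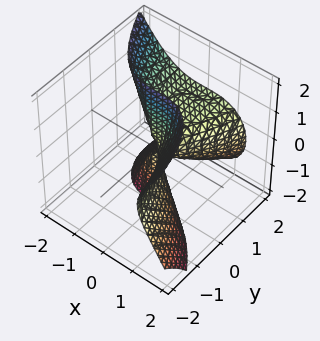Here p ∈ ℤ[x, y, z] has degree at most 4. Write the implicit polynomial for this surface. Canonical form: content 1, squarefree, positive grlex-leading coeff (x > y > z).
(a) The degree is 3 — a generic line meets the surface in up to 3 points.
(b) Observable constraints: the visible z-axis segment lies entirely on the surface; it meets the x-axis at x = 0 (among the integer gridlines).
(c) Assembling these constraints gives the stated polynomial.

2*x^3 + y^2*z + 2*y*z^2 - y^2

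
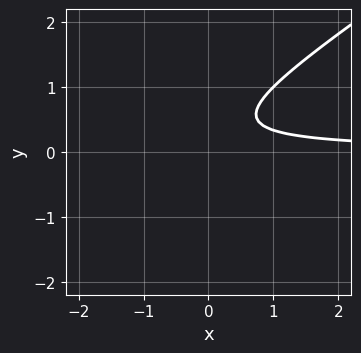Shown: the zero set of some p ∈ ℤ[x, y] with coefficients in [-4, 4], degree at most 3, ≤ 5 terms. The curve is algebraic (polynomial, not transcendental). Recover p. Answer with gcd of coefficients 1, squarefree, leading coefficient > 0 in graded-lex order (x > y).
2*x*y - 3*y^2 + 2*y - 1

deg p = 2. A generic line meets the curve in up to 2 points.
From the visible intercepts: no x-intercept at any integer in the box; it misses every integer gridline on the y-axis.
Assembling these constraints gives the stated polynomial.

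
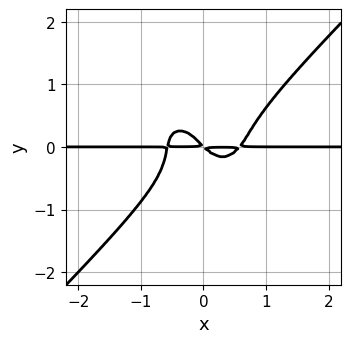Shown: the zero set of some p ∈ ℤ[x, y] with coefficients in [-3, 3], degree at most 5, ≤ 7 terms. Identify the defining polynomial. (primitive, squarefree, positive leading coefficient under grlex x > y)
3*x^3*y - 3*y^4 - x*y^2 - x*y - y^2

(a) Degree: no degree-3 curve has this shape, so deg p = 4.
(b) From the visible intercepts: the visible x-axis segment lies entirely on the curve.
(c) The integer polynomial consistent with all of this is the stated p.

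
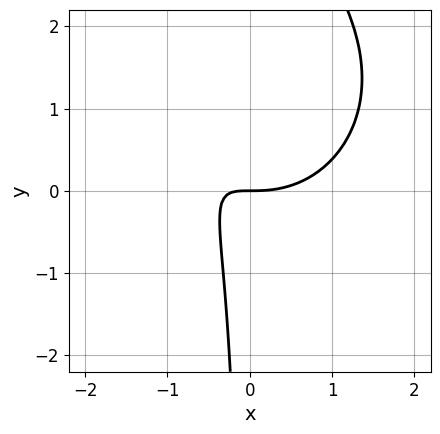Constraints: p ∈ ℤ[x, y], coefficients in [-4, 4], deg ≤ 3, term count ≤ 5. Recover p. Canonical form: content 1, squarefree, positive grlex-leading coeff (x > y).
(a) The degree is 3 — no degree-2 curve has this shape.
(b) From the visible intercepts: it crosses the y-axis at the gridline y = 0; it crosses the x-axis at the gridline x = 0.
(c) Assembling these constraints gives the stated polynomial.

x^3 + x*y^2 - 2*x*y - y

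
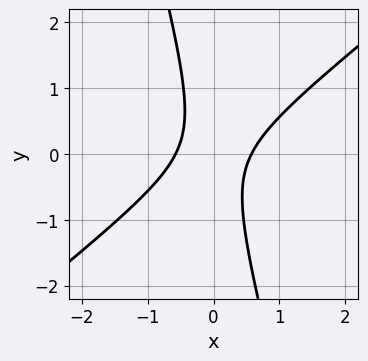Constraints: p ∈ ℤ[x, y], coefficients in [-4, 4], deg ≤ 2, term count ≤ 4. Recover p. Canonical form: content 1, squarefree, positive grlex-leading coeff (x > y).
3*x^2 - 3*x*y - y^2 - 1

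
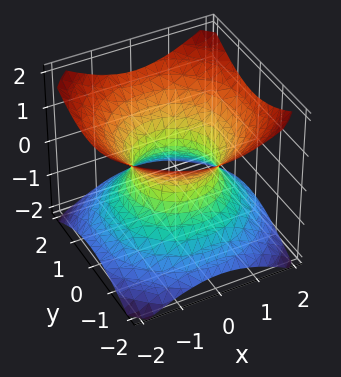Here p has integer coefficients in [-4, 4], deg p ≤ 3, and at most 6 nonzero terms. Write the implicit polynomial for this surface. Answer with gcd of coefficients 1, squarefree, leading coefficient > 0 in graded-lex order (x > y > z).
1. The degree is 2 — a generic line meets the surface in up to 2 points.
2. Symmetries: the z-axis is an axis of rotation, so x and y enter only as x² + y².
3. From the visible intercepts: a circular section at z = 0 has radius exactly 1; among the integer gridlines, it crosses the y-axis at y ∈ {-1, 1}.
4. These observations pin down the coefficients. Check: (1, 0, 0) on the x-axis lies on the surface, and p(1, 0, 0) = 0. ✓

2*x^2 + 2*y^2 - 3*z^2 - 2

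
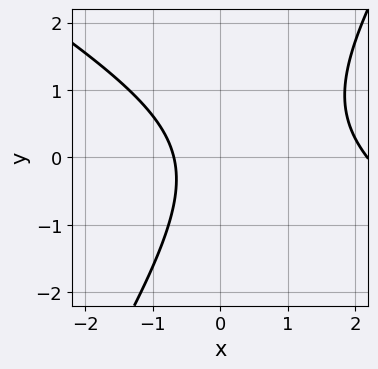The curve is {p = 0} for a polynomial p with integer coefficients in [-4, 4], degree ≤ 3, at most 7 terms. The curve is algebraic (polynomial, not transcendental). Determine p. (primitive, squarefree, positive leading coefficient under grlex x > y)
(a) The degree is 2 — no degree-1 curve has this shape.
(b) Observable constraints: it misses every integer gridline on the y-axis.
(c) Together with the visible shape, these determine p as stated.

2*x^2 + 2*x*y - 2*y^2 - 3*x - 3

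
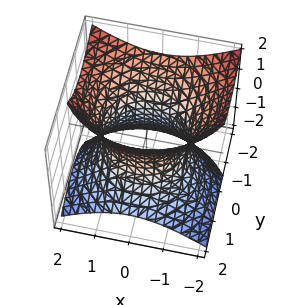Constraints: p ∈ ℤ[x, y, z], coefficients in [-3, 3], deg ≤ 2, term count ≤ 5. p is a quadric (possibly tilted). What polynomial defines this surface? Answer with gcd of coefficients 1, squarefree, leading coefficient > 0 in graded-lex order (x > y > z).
deg p = 2. The shape is more complex than any degree-1 surface.
Reading off the gridlines: the surface avoids every integer z-axis point in the box.
Together with the visible shape, these determine p as stated.

2*x^2 + 2*y^2 + 2*y*z - 2*z^2 - 3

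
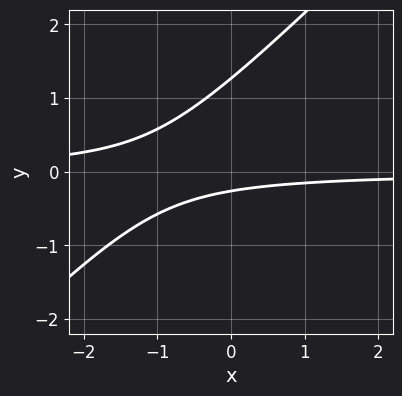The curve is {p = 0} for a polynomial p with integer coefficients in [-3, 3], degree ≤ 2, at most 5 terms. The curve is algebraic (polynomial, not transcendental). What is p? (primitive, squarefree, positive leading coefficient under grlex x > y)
3*x*y - 3*y^2 + 3*y + 1

1. The degree is 2 — a generic line meets the curve in up to 2 points.
2. From the visible intercepts: the curve avoids every integer x-axis point in the box.
3. Matching integer coefficients to the picture gives p.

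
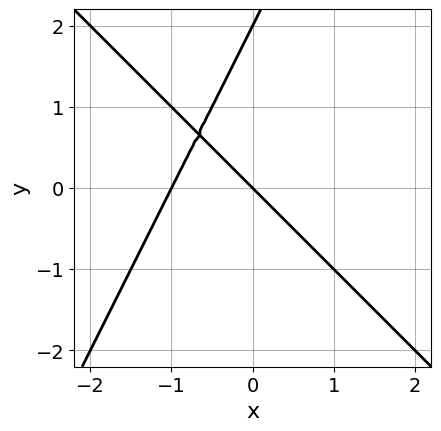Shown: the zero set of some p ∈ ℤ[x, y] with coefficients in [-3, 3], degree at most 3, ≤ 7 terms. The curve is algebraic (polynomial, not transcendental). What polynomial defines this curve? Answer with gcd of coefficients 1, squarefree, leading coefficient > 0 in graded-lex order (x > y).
(a) deg p = 2. No degree-1 curve has this shape.
(b) From the visible intercepts: among the integer gridlines, it crosses the x-axis at x ∈ {-1, 0}; the y-axis gridline crossings are at y ∈ {0, 2}.
(c) Together with the visible shape, these determine p as stated.

2*x^2 + x*y - y^2 + 2*x + 2*y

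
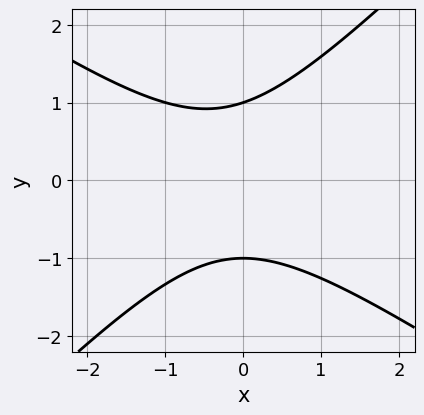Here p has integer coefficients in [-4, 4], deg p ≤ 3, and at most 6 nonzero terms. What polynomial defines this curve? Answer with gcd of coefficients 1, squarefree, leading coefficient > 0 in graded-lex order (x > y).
The degree is 2 — the shape is more complex than any degree-1 curve.
Against the integer gridlines: the y-axis gridline crossings are at y ∈ {-1, 1}; it misses every integer gridline on the x-axis.
Putting this together gives p.

2*x^2 + x*y - 3*y^2 + x + 3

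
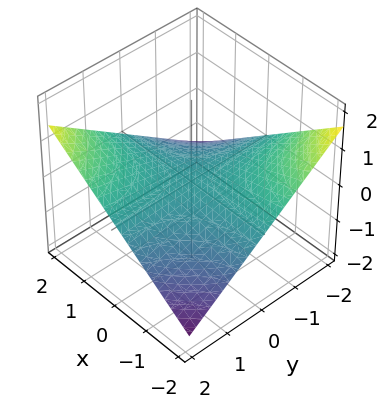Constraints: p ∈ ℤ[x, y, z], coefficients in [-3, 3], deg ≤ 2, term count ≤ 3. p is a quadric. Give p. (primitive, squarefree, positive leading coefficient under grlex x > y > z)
The degree is 2 — a hyperbolic paraboloid; a quadric.
From the axis intercepts and sections: the visible x-axis segment lies entirely on the surface; every point of the y-axis in the box is on the surface; it meets the z-axis at z = 0 (among the integer gridlines).
Matching integer coefficients to the picture gives p.

x*y - 3*z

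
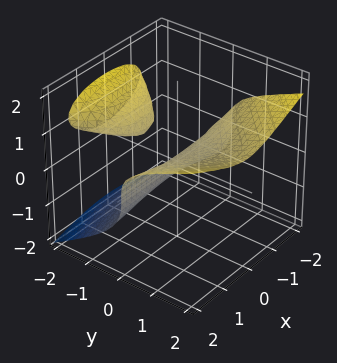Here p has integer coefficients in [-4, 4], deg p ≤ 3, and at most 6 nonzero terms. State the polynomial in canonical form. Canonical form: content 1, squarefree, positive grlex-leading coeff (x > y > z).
First, I count 2 distinct pieces.
Then, degree: no degree-2 surface has this shape, so deg p = 3.
Next, from the axis intercepts and sections: one z-axis crossing is at z = 0; it meets the y-axis at y = 0 (among the integer gridlines).
Finally, fitting integer coefficients to these (and the overall shape) gives p.

x^2*y + y^2*z - 3*z^3 - 2*y*z + y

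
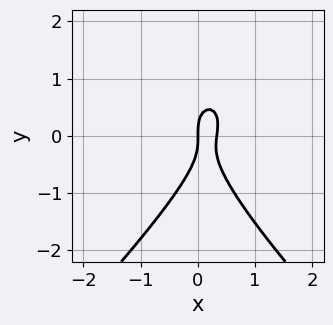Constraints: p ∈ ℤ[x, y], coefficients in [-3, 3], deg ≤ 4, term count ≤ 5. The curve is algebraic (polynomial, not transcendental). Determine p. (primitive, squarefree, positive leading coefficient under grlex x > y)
x^2*y - y^3 - 3*x^2 + x

(a) The degree is 3 — the shape is more complex than any degree-2 curve.
(b) Against the integer gridlines: it crosses the y-axis at the gridline y = 0; it crosses the x-axis at the gridline x = 0.
(c) Assembling these constraints gives the stated polynomial.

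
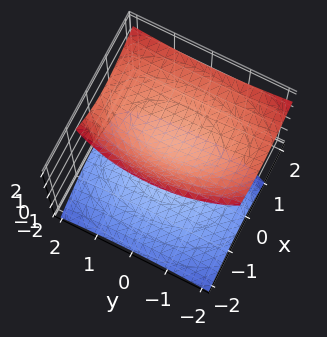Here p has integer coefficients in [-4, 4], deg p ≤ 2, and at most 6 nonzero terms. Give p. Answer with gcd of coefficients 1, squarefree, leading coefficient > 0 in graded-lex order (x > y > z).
3*x^2 - 2*x*z + y^2 - 3*z^2 + 2

(a) The picture has 2 separate pieces. They look like related sheets of one shape, so recover p as a whole.
(b) deg p = 2. No degree-1 surface has this shape.
(c) Reading off the gridlines: the surface avoids every integer x-axis point in the box; it misses every integer gridline on the y-axis.
(d) These observations pin down the coefficients.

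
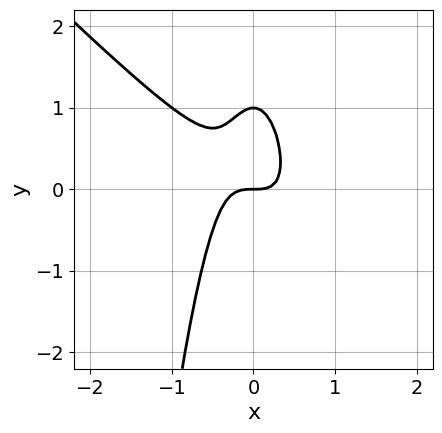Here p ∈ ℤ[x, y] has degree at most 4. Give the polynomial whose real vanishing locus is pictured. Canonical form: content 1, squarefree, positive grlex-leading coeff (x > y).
3*x^3 + 3*x^2*y + y^2 - y

1. The degree is 3 — no degree-2 curve has this shape.
2. From the axis intercepts and sections: it crosses the x-axis at the gridline x = 0; the y-axis gridline crossings are at y ∈ {0, 1}.
3. Putting this together gives p.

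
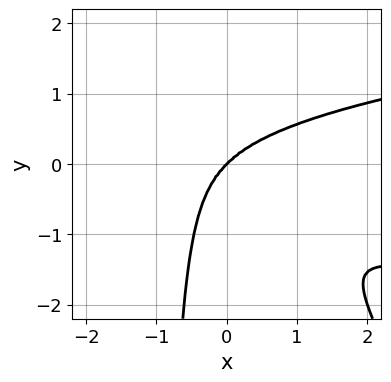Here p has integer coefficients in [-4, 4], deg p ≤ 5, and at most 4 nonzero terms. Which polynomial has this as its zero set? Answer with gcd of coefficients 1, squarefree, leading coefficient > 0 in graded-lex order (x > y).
2*x^2*y^2 + x*y^3 - x^3 + y^3

1. Degree: no degree-3 curve has this shape, so deg p = 4.
2. Observable constraints: one x-axis crossing is at x = 0; one y-axis crossing is at y = 0.
3. Solving for integer coefficients yields p as stated.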